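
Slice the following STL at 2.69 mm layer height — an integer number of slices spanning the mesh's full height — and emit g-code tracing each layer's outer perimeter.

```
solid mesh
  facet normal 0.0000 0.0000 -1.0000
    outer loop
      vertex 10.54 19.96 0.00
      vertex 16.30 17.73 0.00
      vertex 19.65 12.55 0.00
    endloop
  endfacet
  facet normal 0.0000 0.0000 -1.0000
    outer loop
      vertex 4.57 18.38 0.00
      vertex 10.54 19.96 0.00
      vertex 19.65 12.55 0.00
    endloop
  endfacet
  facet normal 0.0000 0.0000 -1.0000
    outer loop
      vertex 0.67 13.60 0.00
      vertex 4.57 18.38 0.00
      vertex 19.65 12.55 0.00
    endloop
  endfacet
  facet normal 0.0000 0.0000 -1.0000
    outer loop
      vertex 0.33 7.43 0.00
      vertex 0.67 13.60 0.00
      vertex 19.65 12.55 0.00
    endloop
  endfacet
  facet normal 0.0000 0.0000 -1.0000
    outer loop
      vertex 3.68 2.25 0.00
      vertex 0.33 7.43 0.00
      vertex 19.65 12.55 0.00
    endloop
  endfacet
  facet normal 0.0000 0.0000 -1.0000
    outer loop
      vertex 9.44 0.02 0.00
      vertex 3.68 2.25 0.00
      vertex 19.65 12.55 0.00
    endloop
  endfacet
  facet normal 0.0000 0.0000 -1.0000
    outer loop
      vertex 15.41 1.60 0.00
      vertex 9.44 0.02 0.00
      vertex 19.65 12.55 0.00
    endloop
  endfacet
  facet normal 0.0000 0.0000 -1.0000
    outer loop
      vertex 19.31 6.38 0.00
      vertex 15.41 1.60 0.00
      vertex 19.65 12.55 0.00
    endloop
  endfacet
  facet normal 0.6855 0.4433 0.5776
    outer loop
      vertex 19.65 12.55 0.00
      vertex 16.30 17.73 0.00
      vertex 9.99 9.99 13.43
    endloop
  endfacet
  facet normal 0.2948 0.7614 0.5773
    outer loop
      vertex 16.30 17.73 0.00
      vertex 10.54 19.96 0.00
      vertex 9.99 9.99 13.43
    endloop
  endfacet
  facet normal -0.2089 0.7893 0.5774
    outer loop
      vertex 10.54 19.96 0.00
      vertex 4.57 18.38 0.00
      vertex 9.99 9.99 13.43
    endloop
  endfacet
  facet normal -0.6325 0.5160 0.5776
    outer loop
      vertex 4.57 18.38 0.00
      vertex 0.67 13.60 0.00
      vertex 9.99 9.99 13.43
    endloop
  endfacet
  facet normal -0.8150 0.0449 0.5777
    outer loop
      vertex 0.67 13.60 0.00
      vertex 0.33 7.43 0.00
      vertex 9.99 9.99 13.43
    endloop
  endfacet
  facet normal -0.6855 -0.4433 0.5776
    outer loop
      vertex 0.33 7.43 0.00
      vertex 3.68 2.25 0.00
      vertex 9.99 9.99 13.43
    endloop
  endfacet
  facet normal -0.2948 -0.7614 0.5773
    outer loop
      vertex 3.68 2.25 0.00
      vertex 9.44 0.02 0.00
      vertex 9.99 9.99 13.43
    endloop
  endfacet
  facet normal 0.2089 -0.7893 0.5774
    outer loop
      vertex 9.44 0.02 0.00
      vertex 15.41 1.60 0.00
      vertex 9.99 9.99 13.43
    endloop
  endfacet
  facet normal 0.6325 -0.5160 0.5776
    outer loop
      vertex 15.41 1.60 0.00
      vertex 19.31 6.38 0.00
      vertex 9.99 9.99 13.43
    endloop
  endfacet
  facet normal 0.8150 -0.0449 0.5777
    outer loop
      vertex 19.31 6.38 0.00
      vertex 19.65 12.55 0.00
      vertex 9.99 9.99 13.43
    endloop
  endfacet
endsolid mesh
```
; perimeter-only toolpath
G21 ; units = mm
G90 ; absolute positioning
G28 ; home
; layer 1
G0 Z2.69
G0 X17.72 Y12.04
G1 X15.04 Y16.18
G1 X10.43 Y17.97
G1 X5.65 Y16.70
G1 X2.53 Y12.88
G1 X2.26 Y7.94
G1 X4.94 Y3.80
G1 X9.55 Y2.01
G1 X14.33 Y3.28
G1 X17.45 Y7.10
G1 X17.72 Y12.04
; layer 2
G0 Z5.37
G0 X15.79 Y11.53
G1 X13.78 Y14.63
G1 X10.32 Y15.97
G1 X6.74 Y15.02
G1 X4.40 Y12.16
G1 X4.19 Y8.45
G1 X6.20 Y5.35
G1 X9.66 Y4.01
G1 X13.24 Y4.96
G1 X15.58 Y7.82
G1 X15.79 Y11.53
; layer 3
G0 Z8.06
G0 X13.85 Y11.01
G1 X12.51 Y13.09
G1 X10.21 Y13.98
G1 X7.82 Y13.35
G1 X6.26 Y11.43
G1 X6.13 Y8.97
G1 X7.47 Y6.89
G1 X9.77 Y6.00
G1 X12.16 Y6.63
G1 X13.72 Y8.55
G1 X13.85 Y11.01
; layer 4
G0 Z10.74
G0 X11.92 Y10.50
G1 X11.25 Y11.54
G1 X10.10 Y11.98
G1 X8.91 Y11.67
G1 X8.13 Y10.71
G1 X8.06 Y9.48
G1 X8.73 Y8.44
G1 X9.88 Y8.00
G1 X11.07 Y8.31
G1 X11.85 Y9.27
G1 X11.92 Y10.50
M2 ; end

The solid is a regular 10-sided pyramid, base circumscribed radius ≈ 9.99 mm, apex at z ≈ 13.4 mm. Slicing at Δz = 2.69 mm — 5 equal slices spanning the solid's height, so layer i sits at z = i·h/5 — gives 4 non-empty perimeters. Each is a 10-segment closed polygon; G0 lifts to the layer z and rapids to the start vertex, then G1 traces the edges. The cross-section shrinks linearly with z (the slice at the apex is degenerate and omitted).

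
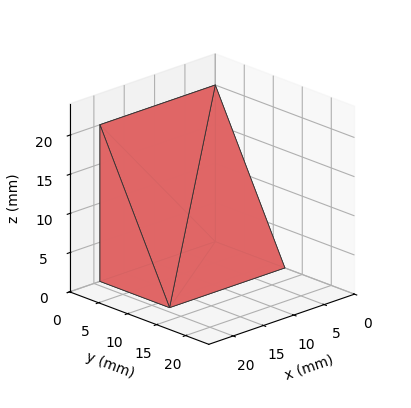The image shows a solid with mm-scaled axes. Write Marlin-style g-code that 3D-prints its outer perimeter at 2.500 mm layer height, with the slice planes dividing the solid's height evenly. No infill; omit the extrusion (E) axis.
Reading the render: the shape is a wedge (ramp): 19 × 12 mm base, rising to 20 mm along the y=0 edge and sloping linearly to z=0 at y=12 (dimensions read to the nearest mm from the axis ticks). For the g-code, the solid's height is divided into equal slices at the stated Δz and each level perimeter traced with G1 moves after a G0 lift.

; perimeter-only toolpath
G21 ; units = mm
G90 ; absolute positioning
G28 ; home
; layer 1
G0 Z2.500
G0 X0.000 Y0.000
G1 X19.000 Y0.000
G1 X19.000 Y10.500
G1 X0.000 Y10.500
G1 X0.000 Y0.000
; layer 2
G0 Z5.000
G0 X0.000 Y0.000
G1 X19.000 Y0.000
G1 X19.000 Y9.000
G1 X0.000 Y9.000
G1 X0.000 Y0.000
; layer 3
G0 Z7.500
G0 X0.000 Y0.000
G1 X19.000 Y0.000
G1 X19.000 Y7.500
G1 X0.000 Y7.500
G1 X0.000 Y0.000
; layer 4
G0 Z10.000
G0 X0.000 Y0.000
G1 X19.000 Y0.000
G1 X19.000 Y6.000
G1 X0.000 Y6.000
G1 X0.000 Y0.000
; layer 5
G0 Z12.500
G0 X0.000 Y0.000
G1 X19.000 Y0.000
G1 X19.000 Y4.500
G1 X0.000 Y4.500
G1 X0.000 Y0.000
; layer 6
G0 Z15.000
G0 X0.000 Y0.000
G1 X19.000 Y0.000
G1 X19.000 Y3.000
G1 X0.000 Y3.000
G1 X0.000 Y0.000
; layer 7
G0 Z17.500
G0 X0.000 Y0.000
G1 X19.000 Y0.000
G1 X19.000 Y1.500
G1 X0.000 Y1.500
G1 X0.000 Y0.000
M2 ; end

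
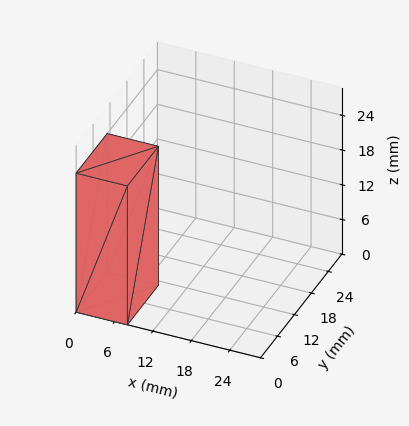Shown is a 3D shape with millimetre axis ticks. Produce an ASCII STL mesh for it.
Reading the render: the shape is a rectangular box, roughly 8 × 11 mm footprint and 24 mm tall (dimensions read to the nearest mm from the axis ticks). For the STL, each face is triangulated and given an outward normal.

solid part
  facet normal 0.0000 0.0000 -1.0000
    outer loop
      vertex 8.00 11.00 0.00
      vertex 8.00 0.00 0.00
      vertex 0.00 0.00 0.00
    endloop
  endfacet
  facet normal 0.0000 0.0000 -1.0000
    outer loop
      vertex 0.00 11.00 0.00
      vertex 8.00 11.00 0.00
      vertex 0.00 0.00 0.00
    endloop
  endfacet
  facet normal 0.0000 0.0000 1.0000
    outer loop
      vertex 0.00 0.00 24.00
      vertex 8.00 0.00 24.00
      vertex 8.00 11.00 24.00
    endloop
  endfacet
  facet normal 0.0000 0.0000 1.0000
    outer loop
      vertex 0.00 0.00 24.00
      vertex 8.00 11.00 24.00
      vertex 0.00 11.00 24.00
    endloop
  endfacet
  facet normal 0.0000 -1.0000 0.0000
    outer loop
      vertex 0.00 0.00 0.00
      vertex 8.00 0.00 0.00
      vertex 8.00 0.00 24.00
    endloop
  endfacet
  facet normal 0.0000 -1.0000 0.0000
    outer loop
      vertex 0.00 0.00 0.00
      vertex 8.00 0.00 24.00
      vertex 0.00 0.00 24.00
    endloop
  endfacet
  facet normal 0.0000 1.0000 0.0000
    outer loop
      vertex 8.00 11.00 24.00
      vertex 8.00 11.00 0.00
      vertex 0.00 11.00 0.00
    endloop
  endfacet
  facet normal 0.0000 1.0000 0.0000
    outer loop
      vertex 0.00 11.00 24.00
      vertex 8.00 11.00 24.00
      vertex 0.00 11.00 0.00
    endloop
  endfacet
  facet normal -1.0000 0.0000 0.0000
    outer loop
      vertex 0.00 11.00 24.00
      vertex 0.00 11.00 0.00
      vertex 0.00 0.00 0.00
    endloop
  endfacet
  facet normal -1.0000 0.0000 0.0000
    outer loop
      vertex 0.00 0.00 24.00
      vertex 0.00 11.00 24.00
      vertex 0.00 0.00 0.00
    endloop
  endfacet
  facet normal 1.0000 0.0000 0.0000
    outer loop
      vertex 8.00 0.00 0.00
      vertex 8.00 11.00 0.00
      vertex 8.00 11.00 24.00
    endloop
  endfacet
  facet normal 1.0000 0.0000 0.0000
    outer loop
      vertex 8.00 0.00 0.00
      vertex 8.00 11.00 24.00
      vertex 8.00 0.00 24.00
    endloop
  endfacet
endsolid part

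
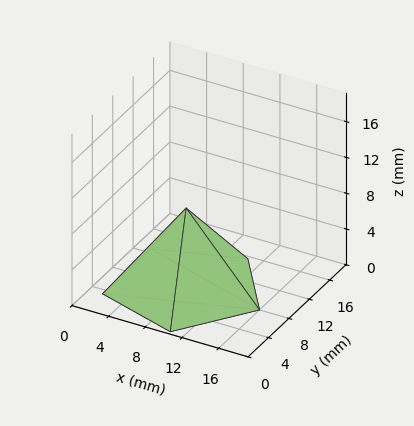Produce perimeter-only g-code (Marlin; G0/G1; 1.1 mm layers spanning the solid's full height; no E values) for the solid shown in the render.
Reading the render: the shape is a regular 5-sided pyramid, base circumscribed radius ≈ 8 mm, apex at z ≈ 9 mm (dimensions read to the nearest mm from the axis ticks). For the g-code, the solid's height is divided into equal slices at the stated Δz and each level perimeter traced with G1 moves after a G0 lift.

; perimeter-only toolpath
G21 ; units = mm
G90 ; absolute positioning
G28 ; home
; layer 1
G0 Z1.1
G0 X15.0 Y8.0
G1 X10.2 Y14.7
G1 X2.3 Y12.1
G1 X2.3 Y3.9
G1 X10.2 Y1.4
G1 X15.0 Y8.0
; layer 2
G0 Z2.2
G0 X14.0 Y8.0
G1 X9.9 Y13.7
G1 X3.1 Y11.5
G1 X3.1 Y4.5
G1 X9.9 Y2.3
G1 X14.0 Y8.0
; layer 3
G0 Z3.4
G0 X13.0 Y8.0
G1 X9.6 Y12.8
G1 X3.9 Y10.9
G1 X3.9 Y5.1
G1 X9.6 Y3.2
G1 X13.0 Y8.0
; layer 4
G0 Z4.5
G0 X12.0 Y8.0
G1 X9.2 Y11.8
G1 X4.8 Y10.3
G1 X4.8 Y5.7
G1 X9.2 Y4.2
G1 X12.0 Y8.0
; layer 5
G0 Z5.6
G0 X11.0 Y8.0
G1 X8.9 Y10.8
G1 X5.6 Y9.8
G1 X5.6 Y6.2
G1 X8.9 Y5.2
G1 X11.0 Y8.0
; layer 6
G0 Z6.8
G0 X10.0 Y8.0
G1 X8.6 Y9.9
G1 X6.4 Y9.2
G1 X6.4 Y6.8
G1 X8.6 Y6.1
G1 X10.0 Y8.0
; layer 7
G0 Z7.9
G0 X9.0 Y8.0
G1 X8.3 Y8.9
G1 X7.2 Y8.6
G1 X7.2 Y7.4
G1 X8.3 Y7.0
G1 X9.0 Y8.0
M2 ; end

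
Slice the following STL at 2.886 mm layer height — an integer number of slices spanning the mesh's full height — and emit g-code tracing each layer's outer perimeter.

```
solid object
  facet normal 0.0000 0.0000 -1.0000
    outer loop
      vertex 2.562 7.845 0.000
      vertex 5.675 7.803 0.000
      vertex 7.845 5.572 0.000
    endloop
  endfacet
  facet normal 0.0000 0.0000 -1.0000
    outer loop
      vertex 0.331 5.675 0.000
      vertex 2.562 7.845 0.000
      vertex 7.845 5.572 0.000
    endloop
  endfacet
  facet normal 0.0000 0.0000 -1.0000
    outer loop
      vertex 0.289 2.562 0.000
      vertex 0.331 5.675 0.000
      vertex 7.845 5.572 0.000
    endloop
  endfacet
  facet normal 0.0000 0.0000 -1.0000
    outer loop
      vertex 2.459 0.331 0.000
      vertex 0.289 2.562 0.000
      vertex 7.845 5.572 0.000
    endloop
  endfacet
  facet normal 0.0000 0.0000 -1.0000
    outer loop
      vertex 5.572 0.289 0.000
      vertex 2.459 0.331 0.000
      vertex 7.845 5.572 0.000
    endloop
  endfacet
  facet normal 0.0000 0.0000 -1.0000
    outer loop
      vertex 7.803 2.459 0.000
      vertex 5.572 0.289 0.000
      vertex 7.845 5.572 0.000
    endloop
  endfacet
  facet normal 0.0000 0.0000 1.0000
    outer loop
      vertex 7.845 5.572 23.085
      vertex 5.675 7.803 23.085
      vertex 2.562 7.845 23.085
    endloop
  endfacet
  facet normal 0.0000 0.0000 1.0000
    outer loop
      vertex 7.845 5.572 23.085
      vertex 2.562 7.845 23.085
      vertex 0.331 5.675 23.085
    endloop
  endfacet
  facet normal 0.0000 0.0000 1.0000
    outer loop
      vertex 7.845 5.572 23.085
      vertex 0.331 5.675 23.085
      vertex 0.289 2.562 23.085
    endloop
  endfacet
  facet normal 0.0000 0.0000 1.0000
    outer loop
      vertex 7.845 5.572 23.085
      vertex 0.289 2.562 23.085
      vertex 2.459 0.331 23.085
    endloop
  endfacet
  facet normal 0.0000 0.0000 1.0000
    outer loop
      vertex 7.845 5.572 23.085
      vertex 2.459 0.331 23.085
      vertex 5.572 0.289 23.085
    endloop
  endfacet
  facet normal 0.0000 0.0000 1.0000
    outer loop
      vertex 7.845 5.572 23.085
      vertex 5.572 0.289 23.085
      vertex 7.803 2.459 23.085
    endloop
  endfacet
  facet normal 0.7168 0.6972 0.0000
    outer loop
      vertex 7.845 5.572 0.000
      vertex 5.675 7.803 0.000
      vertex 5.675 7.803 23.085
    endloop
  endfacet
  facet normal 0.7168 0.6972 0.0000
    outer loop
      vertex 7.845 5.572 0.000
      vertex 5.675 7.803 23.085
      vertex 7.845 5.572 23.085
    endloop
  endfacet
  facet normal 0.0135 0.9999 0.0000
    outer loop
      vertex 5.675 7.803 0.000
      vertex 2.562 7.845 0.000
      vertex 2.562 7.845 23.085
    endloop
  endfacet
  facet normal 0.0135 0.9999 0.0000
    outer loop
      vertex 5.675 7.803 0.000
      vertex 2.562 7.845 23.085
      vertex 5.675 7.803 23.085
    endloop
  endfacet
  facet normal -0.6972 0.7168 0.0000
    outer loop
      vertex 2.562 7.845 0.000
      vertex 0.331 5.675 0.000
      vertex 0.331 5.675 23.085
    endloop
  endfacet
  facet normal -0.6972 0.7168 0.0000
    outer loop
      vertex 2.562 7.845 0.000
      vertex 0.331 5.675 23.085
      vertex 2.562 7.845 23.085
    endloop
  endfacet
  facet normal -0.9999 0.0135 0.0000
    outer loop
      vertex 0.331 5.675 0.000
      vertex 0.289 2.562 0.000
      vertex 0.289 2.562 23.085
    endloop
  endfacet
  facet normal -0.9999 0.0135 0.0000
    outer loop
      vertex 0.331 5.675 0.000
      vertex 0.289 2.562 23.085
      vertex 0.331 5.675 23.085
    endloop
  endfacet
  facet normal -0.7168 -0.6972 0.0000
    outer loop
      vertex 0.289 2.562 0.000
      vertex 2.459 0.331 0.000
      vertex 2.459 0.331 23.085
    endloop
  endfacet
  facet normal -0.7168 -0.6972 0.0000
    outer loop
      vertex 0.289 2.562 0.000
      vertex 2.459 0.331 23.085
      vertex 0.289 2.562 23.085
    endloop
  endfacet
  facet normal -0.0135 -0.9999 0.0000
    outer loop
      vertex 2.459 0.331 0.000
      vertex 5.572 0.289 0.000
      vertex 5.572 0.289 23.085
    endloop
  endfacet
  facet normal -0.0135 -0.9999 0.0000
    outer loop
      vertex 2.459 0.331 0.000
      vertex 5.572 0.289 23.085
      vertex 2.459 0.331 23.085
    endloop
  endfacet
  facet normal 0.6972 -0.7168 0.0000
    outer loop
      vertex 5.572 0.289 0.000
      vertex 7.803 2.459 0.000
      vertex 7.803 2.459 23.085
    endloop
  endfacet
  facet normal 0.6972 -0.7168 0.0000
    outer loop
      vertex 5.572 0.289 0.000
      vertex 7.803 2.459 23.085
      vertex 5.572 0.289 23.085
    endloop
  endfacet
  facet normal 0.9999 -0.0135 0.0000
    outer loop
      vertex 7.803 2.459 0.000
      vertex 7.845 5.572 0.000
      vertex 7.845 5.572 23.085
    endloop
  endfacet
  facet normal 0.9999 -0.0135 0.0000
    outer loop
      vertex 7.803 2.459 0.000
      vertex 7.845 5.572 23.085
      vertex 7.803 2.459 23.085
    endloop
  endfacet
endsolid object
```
; perimeter-only toolpath
G21 ; units = mm
G90 ; absolute positioning
G28 ; home
; layer 1
G0 Z2.886
G0 X7.845 Y5.572
G1 X5.675 Y7.803
G1 X2.562 Y7.845
G1 X0.331 Y5.675
G1 X0.289 Y2.562
G1 X2.459 Y0.331
G1 X5.572 Y0.289
G1 X7.803 Y2.459
G1 X7.845 Y5.572
; layer 2
G0 Z5.771
G0 X7.845 Y5.572
G1 X5.675 Y7.803
G1 X2.562 Y7.845
G1 X0.331 Y5.675
G1 X0.289 Y2.562
G1 X2.459 Y0.331
G1 X5.572 Y0.289
G1 X7.803 Y2.459
G1 X7.845 Y5.572
; layer 3
G0 Z8.657
G0 X7.845 Y5.572
G1 X5.675 Y7.803
G1 X2.562 Y7.845
G1 X0.331 Y5.675
G1 X0.289 Y2.562
G1 X2.459 Y0.331
G1 X5.572 Y0.289
G1 X7.803 Y2.459
G1 X7.845 Y5.572
; layer 4
G0 Z11.543
G0 X7.845 Y5.572
G1 X5.675 Y7.803
G1 X2.562 Y7.845
G1 X0.331 Y5.675
G1 X0.289 Y2.562
G1 X2.459 Y0.331
G1 X5.572 Y0.289
G1 X7.803 Y2.459
G1 X7.845 Y5.572
; layer 5
G0 Z14.428
G0 X7.845 Y5.572
G1 X5.675 Y7.803
G1 X2.562 Y7.845
G1 X0.331 Y5.675
G1 X0.289 Y2.562
G1 X2.459 Y0.331
G1 X5.572 Y0.289
G1 X7.803 Y2.459
G1 X7.845 Y5.572
; layer 6
G0 Z17.314
G0 X7.845 Y5.572
G1 X5.675 Y7.803
G1 X2.562 Y7.845
G1 X0.331 Y5.675
G1 X0.289 Y2.562
G1 X2.459 Y0.331
G1 X5.572 Y0.289
G1 X7.803 Y2.459
G1 X7.845 Y5.572
; layer 7
G0 Z20.199
G0 X7.845 Y5.572
G1 X5.675 Y7.803
G1 X2.562 Y7.845
G1 X0.331 Y5.675
G1 X0.289 Y2.562
G1 X2.459 Y0.331
G1 X5.572 Y0.289
G1 X7.803 Y2.459
G1 X7.845 Y5.572
; layer 8
G0 Z23.085
G0 X7.845 Y5.572
G1 X5.675 Y7.803
G1 X2.562 Y7.845
G1 X0.331 Y5.675
G1 X0.289 Y2.562
G1 X2.459 Y0.331
G1 X5.572 Y0.289
G1 X7.803 Y2.459
G1 X7.845 Y5.572
M2 ; end

The solid is a regular 8-sided prism (a cylinder approximated with 8 flat sides), circumscribed radius ≈ 4.07 mm, height ≈ 23.1 mm. Slicing at Δz = 2.886 mm — 8 equal slices spanning the solid's height, so layer i sits at z = i·h/8 — gives 8 non-empty perimeters. Each is a 8-segment closed polygon; G0 lifts to the layer z and rapids to the start vertex, then G1 traces the edges.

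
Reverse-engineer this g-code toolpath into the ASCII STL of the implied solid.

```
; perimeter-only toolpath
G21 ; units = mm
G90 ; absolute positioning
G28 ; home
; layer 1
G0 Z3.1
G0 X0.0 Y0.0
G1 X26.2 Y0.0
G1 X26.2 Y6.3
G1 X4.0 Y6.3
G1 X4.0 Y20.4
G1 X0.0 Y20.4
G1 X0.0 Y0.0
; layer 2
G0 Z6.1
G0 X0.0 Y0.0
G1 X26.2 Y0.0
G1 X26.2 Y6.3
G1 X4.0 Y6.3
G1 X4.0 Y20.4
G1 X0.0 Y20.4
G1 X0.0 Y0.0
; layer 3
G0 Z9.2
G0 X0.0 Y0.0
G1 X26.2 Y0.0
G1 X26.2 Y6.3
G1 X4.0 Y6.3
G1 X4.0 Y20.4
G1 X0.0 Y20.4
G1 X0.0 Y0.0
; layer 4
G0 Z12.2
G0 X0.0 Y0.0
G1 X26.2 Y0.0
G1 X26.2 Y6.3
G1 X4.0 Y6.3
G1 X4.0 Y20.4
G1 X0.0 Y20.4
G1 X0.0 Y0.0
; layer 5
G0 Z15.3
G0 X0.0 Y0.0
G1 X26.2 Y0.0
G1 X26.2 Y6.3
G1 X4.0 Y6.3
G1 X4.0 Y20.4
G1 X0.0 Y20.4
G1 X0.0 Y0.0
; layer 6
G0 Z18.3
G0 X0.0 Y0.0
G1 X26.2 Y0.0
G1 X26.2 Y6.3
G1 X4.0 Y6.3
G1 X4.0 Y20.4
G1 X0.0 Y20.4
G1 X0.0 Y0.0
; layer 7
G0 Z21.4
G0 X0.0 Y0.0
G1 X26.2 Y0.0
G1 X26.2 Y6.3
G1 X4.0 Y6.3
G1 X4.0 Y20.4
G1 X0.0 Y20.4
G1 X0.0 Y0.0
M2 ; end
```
solid part
  facet normal 0.0000 0.0000 -1.0000
    outer loop
      vertex 26.2 6.3 0.0
      vertex 26.2 0.0 0.0
      vertex 0.0 0.0 0.0
    endloop
  endfacet
  facet normal 0.0000 0.0000 -1.0000
    outer loop
      vertex 4.0 6.3 0.0
      vertex 26.2 6.3 0.0
      vertex 0.0 0.0 0.0
    endloop
  endfacet
  facet normal 0.0000 0.0000 -1.0000
    outer loop
      vertex 4.0 20.4 0.0
      vertex 4.0 6.3 0.0
      vertex 0.0 0.0 0.0
    endloop
  endfacet
  facet normal 0.0000 0.0000 -1.0000
    outer loop
      vertex 0.0 20.4 0.0
      vertex 4.0 20.4 0.0
      vertex 0.0 0.0 0.0
    endloop
  endfacet
  facet normal 0.0000 0.0000 1.0000
    outer loop
      vertex 0.0 0.0 21.4
      vertex 26.2 0.0 21.4
      vertex 26.2 6.3 21.4
    endloop
  endfacet
  facet normal 0.0000 0.0000 1.0000
    outer loop
      vertex 0.0 0.0 21.4
      vertex 26.2 6.3 21.4
      vertex 4.0 6.3 21.4
    endloop
  endfacet
  facet normal 0.0000 0.0000 1.0000
    outer loop
      vertex 0.0 0.0 21.4
      vertex 4.0 6.3 21.4
      vertex 4.0 20.4 21.4
    endloop
  endfacet
  facet normal 0.0000 0.0000 1.0000
    outer loop
      vertex 0.0 0.0 21.4
      vertex 4.0 20.4 21.4
      vertex 0.0 20.4 21.4
    endloop
  endfacet
  facet normal 0.0000 -1.0000 0.0000
    outer loop
      vertex 0.0 0.0 0.0
      vertex 26.2 0.0 0.0
      vertex 26.2 0.0 21.4
    endloop
  endfacet
  facet normal 0.0000 -1.0000 0.0000
    outer loop
      vertex 0.0 0.0 0.0
      vertex 26.2 0.0 21.4
      vertex 0.0 0.0 21.4
    endloop
  endfacet
  facet normal 1.0000 0.0000 0.0000
    outer loop
      vertex 26.2 0.0 0.0
      vertex 26.2 6.3 0.0
      vertex 26.2 6.3 21.4
    endloop
  endfacet
  facet normal 1.0000 0.0000 0.0000
    outer loop
      vertex 26.2 0.0 0.0
      vertex 26.2 6.3 21.4
      vertex 26.2 0.0 21.4
    endloop
  endfacet
  facet normal 0.0000 1.0000 0.0000
    outer loop
      vertex 26.2 6.3 0.0
      vertex 4.0 6.3 0.0
      vertex 4.0 6.3 21.4
    endloop
  endfacet
  facet normal 0.0000 1.0000 0.0000
    outer loop
      vertex 26.2 6.3 0.0
      vertex 4.0 6.3 21.4
      vertex 26.2 6.3 21.4
    endloop
  endfacet
  facet normal 1.0000 0.0000 0.0000
    outer loop
      vertex 4.0 6.3 0.0
      vertex 4.0 20.4 0.0
      vertex 4.0 20.4 21.4
    endloop
  endfacet
  facet normal 1.0000 0.0000 0.0000
    outer loop
      vertex 4.0 6.3 0.0
      vertex 4.0 20.4 21.4
      vertex 4.0 6.3 21.4
    endloop
  endfacet
  facet normal 0.0000 1.0000 0.0000
    outer loop
      vertex 4.0 20.4 0.0
      vertex 0.0 20.4 0.0
      vertex 0.0 20.4 21.4
    endloop
  endfacet
  facet normal 0.0000 1.0000 0.0000
    outer loop
      vertex 4.0 20.4 0.0
      vertex 0.0 20.4 21.4
      vertex 4.0 20.4 21.4
    endloop
  endfacet
  facet normal -1.0000 0.0000 0.0000
    outer loop
      vertex 0.0 20.4 0.0
      vertex 0.0 0.0 0.0
      vertex 0.0 0.0 21.4
    endloop
  endfacet
  facet normal -1.0000 0.0000 0.0000
    outer loop
      vertex 0.0 20.4 0.0
      vertex 0.0 0.0 21.4
      vertex 0.0 20.4 21.4
    endloop
  endfacet
endsolid part

The G0 Z moves step by Δz≈3.1 mm. Every layer's G1 loop is the same polygon, so the solid is a straight extrusion of it from z=0 to z≈21.4. Closing with flat bottom and top caps and triangulating gives 20 facets — an L-shaped prism: outer 26.2 × 20.4 mm, arm thicknesses ≈ 6.3 mm (horizontal) and 4 mm (vertical), extruded 21.4 mm in z.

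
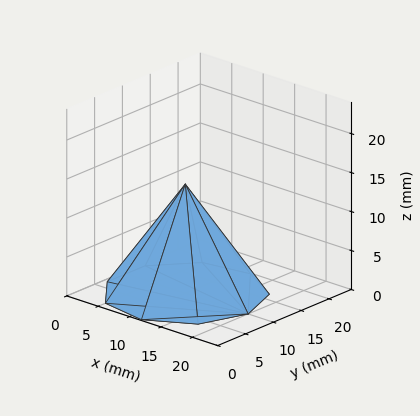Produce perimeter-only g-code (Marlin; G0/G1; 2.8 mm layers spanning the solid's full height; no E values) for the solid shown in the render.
Reading the render: the shape is a regular 9-sided pyramid, base circumscribed radius ≈ 10 mm, apex at z ≈ 14 mm (dimensions read to the nearest mm from the axis ticks). For the g-code, the solid's height is divided into equal slices at the stated Δz and each level perimeter traced with G1 moves after a G0 lift.

; perimeter-only toolpath
G21 ; units = mm
G90 ; absolute positioning
G28 ; home
; layer 1
G0 Z2.8
G0 X18.0 Y10.0
G1 X16.2 Y15.1
G1 X11.4 Y17.8
G1 X6.0 Y17.0
G1 X2.5 Y12.7
G1 X2.5 Y7.3
G1 X6.0 Y3.0
G1 X11.4 Y2.2
G1 X16.2 Y4.9
G1 X18.0 Y10.0
; layer 2
G0 Z5.6
G0 X16.0 Y10.0
G1 X14.6 Y13.8
G1 X11.0 Y15.9
G1 X7.0 Y15.2
G1 X4.4 Y12.0
G1 X4.4 Y8.0
G1 X7.0 Y4.8
G1 X11.0 Y4.1
G1 X14.6 Y6.2
G1 X16.0 Y10.0
; layer 3
G0 Z8.4
G0 X14.0 Y10.0
G1 X13.1 Y12.6
G1 X10.7 Y13.9
G1 X8.0 Y13.5
G1 X6.2 Y11.4
G1 X6.2 Y8.6
G1 X8.0 Y6.5
G1 X10.7 Y6.1
G1 X13.1 Y7.4
G1 X14.0 Y10.0
; layer 4
G0 Z11.2
G0 X12.0 Y10.0
G1 X11.5 Y11.3
G1 X10.3 Y12.0
G1 X9.0 Y11.7
G1 X8.1 Y10.7
G1 X8.1 Y9.3
G1 X9.0 Y8.3
G1 X10.3 Y8.0
G1 X11.5 Y8.7
G1 X12.0 Y10.0
M2 ; end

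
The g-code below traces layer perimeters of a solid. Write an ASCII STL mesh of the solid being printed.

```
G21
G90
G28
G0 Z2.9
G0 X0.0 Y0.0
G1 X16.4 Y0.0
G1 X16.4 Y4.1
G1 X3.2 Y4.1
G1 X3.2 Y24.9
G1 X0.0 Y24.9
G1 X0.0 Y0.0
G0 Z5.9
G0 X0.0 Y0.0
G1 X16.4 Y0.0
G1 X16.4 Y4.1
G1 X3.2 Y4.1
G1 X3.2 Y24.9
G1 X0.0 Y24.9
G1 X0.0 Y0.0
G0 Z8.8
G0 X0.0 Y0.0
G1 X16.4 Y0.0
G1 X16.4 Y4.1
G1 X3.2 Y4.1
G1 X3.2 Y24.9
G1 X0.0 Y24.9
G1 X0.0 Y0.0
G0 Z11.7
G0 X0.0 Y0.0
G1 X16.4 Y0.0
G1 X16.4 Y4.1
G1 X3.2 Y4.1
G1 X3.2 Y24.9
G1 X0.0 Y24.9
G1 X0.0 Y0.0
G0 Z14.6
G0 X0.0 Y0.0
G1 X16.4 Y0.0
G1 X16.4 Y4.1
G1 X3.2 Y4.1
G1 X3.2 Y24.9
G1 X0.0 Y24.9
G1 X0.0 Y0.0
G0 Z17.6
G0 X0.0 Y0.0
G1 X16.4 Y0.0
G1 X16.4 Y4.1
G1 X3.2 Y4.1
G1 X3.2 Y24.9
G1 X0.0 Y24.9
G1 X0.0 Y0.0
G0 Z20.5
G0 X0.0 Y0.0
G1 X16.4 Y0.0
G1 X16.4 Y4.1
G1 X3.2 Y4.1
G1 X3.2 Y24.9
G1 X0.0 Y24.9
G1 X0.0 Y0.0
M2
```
solid part
  facet normal 0.0000 0.0000 -1.0000
    outer loop
      vertex 16.4 4.1 0.0
      vertex 16.4 0.0 0.0
      vertex 0.0 0.0 0.0
    endloop
  endfacet
  facet normal 0.0000 0.0000 -1.0000
    outer loop
      vertex 3.2 4.1 0.0
      vertex 16.4 4.1 0.0
      vertex 0.0 0.0 0.0
    endloop
  endfacet
  facet normal 0.0000 0.0000 -1.0000
    outer loop
      vertex 3.2 24.9 0.0
      vertex 3.2 4.1 0.0
      vertex 0.0 0.0 0.0
    endloop
  endfacet
  facet normal 0.0000 0.0000 -1.0000
    outer loop
      vertex 0.0 24.9 0.0
      vertex 3.2 24.9 0.0
      vertex 0.0 0.0 0.0
    endloop
  endfacet
  facet normal 0.0000 0.0000 1.0000
    outer loop
      vertex 0.0 0.0 20.5
      vertex 16.4 0.0 20.5
      vertex 16.4 4.1 20.5
    endloop
  endfacet
  facet normal 0.0000 0.0000 1.0000
    outer loop
      vertex 0.0 0.0 20.5
      vertex 16.4 4.1 20.5
      vertex 3.2 4.1 20.5
    endloop
  endfacet
  facet normal 0.0000 0.0000 1.0000
    outer loop
      vertex 0.0 0.0 20.5
      vertex 3.2 4.1 20.5
      vertex 3.2 24.9 20.5
    endloop
  endfacet
  facet normal 0.0000 0.0000 1.0000
    outer loop
      vertex 0.0 0.0 20.5
      vertex 3.2 24.9 20.5
      vertex 0.0 24.9 20.5
    endloop
  endfacet
  facet normal 0.0000 -1.0000 0.0000
    outer loop
      vertex 0.0 0.0 0.0
      vertex 16.4 0.0 0.0
      vertex 16.4 0.0 20.5
    endloop
  endfacet
  facet normal 0.0000 -1.0000 0.0000
    outer loop
      vertex 0.0 0.0 0.0
      vertex 16.4 0.0 20.5
      vertex 0.0 0.0 20.5
    endloop
  endfacet
  facet normal 1.0000 0.0000 0.0000
    outer loop
      vertex 16.4 0.0 0.0
      vertex 16.4 4.1 0.0
      vertex 16.4 4.1 20.5
    endloop
  endfacet
  facet normal 1.0000 0.0000 0.0000
    outer loop
      vertex 16.4 0.0 0.0
      vertex 16.4 4.1 20.5
      vertex 16.4 0.0 20.5
    endloop
  endfacet
  facet normal 0.0000 1.0000 0.0000
    outer loop
      vertex 16.4 4.1 0.0
      vertex 3.2 4.1 0.0
      vertex 3.2 4.1 20.5
    endloop
  endfacet
  facet normal 0.0000 1.0000 0.0000
    outer loop
      vertex 16.4 4.1 0.0
      vertex 3.2 4.1 20.5
      vertex 16.4 4.1 20.5
    endloop
  endfacet
  facet normal 1.0000 0.0000 0.0000
    outer loop
      vertex 3.2 4.1 0.0
      vertex 3.2 24.9 0.0
      vertex 3.2 24.9 20.5
    endloop
  endfacet
  facet normal 1.0000 0.0000 0.0000
    outer loop
      vertex 3.2 4.1 0.0
      vertex 3.2 24.9 20.5
      vertex 3.2 4.1 20.5
    endloop
  endfacet
  facet normal 0.0000 1.0000 0.0000
    outer loop
      vertex 3.2 24.9 0.0
      vertex 0.0 24.9 0.0
      vertex 0.0 24.9 20.5
    endloop
  endfacet
  facet normal 0.0000 1.0000 0.0000
    outer loop
      vertex 3.2 24.9 0.0
      vertex 0.0 24.9 20.5
      vertex 3.2 24.9 20.5
    endloop
  endfacet
  facet normal -1.0000 0.0000 0.0000
    outer loop
      vertex 0.0 24.9 0.0
      vertex 0.0 0.0 0.0
      vertex 0.0 0.0 20.5
    endloop
  endfacet
  facet normal -1.0000 0.0000 0.0000
    outer loop
      vertex 0.0 24.9 0.0
      vertex 0.0 0.0 20.5
      vertex 0.0 24.9 20.5
    endloop
  endfacet
endsolid part

The G0 Z moves step by Δz≈2.9 mm. Every layer's G1 loop is the same polygon, so the solid is a straight extrusion of it from z=0 to z≈20.5. Closing with flat bottom and top caps and triangulating gives 20 facets — an L-shaped prism: outer 16.4 × 24.9 mm, arm thicknesses ≈ 4.1 mm (horizontal) and 3.2 mm (vertical), extruded 20.5 mm in z.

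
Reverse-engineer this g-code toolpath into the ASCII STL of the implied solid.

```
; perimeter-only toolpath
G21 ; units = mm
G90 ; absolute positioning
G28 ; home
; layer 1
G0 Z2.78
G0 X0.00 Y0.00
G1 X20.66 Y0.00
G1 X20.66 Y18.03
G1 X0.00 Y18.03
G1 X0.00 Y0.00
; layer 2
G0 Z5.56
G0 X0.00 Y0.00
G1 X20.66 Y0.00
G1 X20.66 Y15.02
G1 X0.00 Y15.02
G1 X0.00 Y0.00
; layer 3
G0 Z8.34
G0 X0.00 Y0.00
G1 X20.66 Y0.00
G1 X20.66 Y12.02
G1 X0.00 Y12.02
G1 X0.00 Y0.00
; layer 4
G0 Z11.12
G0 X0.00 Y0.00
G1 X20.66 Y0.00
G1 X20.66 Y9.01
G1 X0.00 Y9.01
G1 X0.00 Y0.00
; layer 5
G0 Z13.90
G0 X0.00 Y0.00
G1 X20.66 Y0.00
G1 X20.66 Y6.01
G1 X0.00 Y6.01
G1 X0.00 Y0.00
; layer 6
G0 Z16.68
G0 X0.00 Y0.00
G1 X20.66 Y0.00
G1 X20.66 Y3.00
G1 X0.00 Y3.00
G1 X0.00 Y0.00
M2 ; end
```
solid part
  facet normal 0.0000 0.0000 -1.0000
    outer loop
      vertex 20.66 21.03 0.00
      vertex 20.66 0.00 0.00
      vertex 0.00 0.00 0.00
    endloop
  endfacet
  facet normal 0.0000 0.0000 -1.0000
    outer loop
      vertex 0.00 21.03 0.00
      vertex 20.66 21.03 0.00
      vertex 0.00 0.00 0.00
    endloop
  endfacet
  facet normal 0.0000 -1.0000 0.0000
    outer loop
      vertex 0.00 0.00 0.00
      vertex 20.66 0.00 0.00
      vertex 20.66 0.00 19.46
    endloop
  endfacet
  facet normal 0.0000 -1.0000 0.0000
    outer loop
      vertex 0.00 0.00 0.00
      vertex 20.66 0.00 19.46
      vertex 0.00 0.00 19.46
    endloop
  endfacet
  facet normal 0.0000 0.6792 0.7340
    outer loop
      vertex 0.00 0.00 19.46
      vertex 20.66 0.00 19.46
      vertex 20.66 21.03 0.00
    endloop
  endfacet
  facet normal 0.0000 0.6792 0.7340
    outer loop
      vertex 0.00 0.00 19.46
      vertex 20.66 21.03 0.00
      vertex 0.00 21.03 0.00
    endloop
  endfacet
  facet normal -1.0000 0.0000 0.0000
    outer loop
      vertex 0.00 0.00 19.46
      vertex 0.00 21.03 0.00
      vertex 0.00 0.00 0.00
    endloop
  endfacet
  facet normal 1.0000 0.0000 0.0000
    outer loop
      vertex 20.66 0.00 0.00
      vertex 20.66 21.03 0.00
      vertex 20.66 0.00 19.46
    endloop
  endfacet
endsolid part

The G0 Z moves step by Δz≈2.78 mm. The G1 loops shrink linearly with z, so the solid tapers from its base footprint up to z≈19.5. Closing with a flat bottom cap and the tapered top and triangulating gives 8 facets — a wedge (ramp): 20.7 × 21 mm base, rising to 19.5 mm along the y=0 edge and sloping linearly to z=0 at y=21.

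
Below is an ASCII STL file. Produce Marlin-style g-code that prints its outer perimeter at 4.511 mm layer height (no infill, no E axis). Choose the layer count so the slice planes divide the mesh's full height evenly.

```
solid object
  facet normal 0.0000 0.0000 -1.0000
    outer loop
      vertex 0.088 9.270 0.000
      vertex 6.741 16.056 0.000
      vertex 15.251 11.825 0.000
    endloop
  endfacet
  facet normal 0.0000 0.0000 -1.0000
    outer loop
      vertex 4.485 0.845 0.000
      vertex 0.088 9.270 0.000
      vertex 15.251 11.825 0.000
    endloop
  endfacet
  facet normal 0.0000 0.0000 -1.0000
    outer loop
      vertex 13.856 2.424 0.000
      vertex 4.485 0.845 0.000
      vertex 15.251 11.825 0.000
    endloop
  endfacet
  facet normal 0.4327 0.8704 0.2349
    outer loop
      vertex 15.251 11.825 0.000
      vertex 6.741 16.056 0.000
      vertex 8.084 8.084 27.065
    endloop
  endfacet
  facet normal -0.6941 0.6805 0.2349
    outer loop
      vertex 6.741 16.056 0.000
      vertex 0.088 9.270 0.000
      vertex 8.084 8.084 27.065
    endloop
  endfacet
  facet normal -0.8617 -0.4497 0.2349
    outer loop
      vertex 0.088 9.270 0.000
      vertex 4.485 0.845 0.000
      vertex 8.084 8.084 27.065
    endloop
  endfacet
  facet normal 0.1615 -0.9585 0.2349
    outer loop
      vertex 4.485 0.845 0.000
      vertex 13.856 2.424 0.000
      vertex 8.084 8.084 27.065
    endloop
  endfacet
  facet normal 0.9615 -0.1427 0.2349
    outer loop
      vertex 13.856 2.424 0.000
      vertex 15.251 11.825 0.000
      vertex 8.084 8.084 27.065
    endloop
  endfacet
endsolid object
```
; perimeter-only toolpath
G21 ; units = mm
G90 ; absolute positioning
G28 ; home
; layer 1
G0 Z4.511
G0 X14.056 Y11.201
G1 X6.965 Y14.727
G1 X1.421 Y9.072
G1 X5.085 Y2.051
G1 X12.894 Y3.367
G1 X14.056 Y11.201
; layer 2
G0 Z9.022
G0 X12.862 Y10.578
G1 X7.189 Y13.399
G1 X2.753 Y8.875
G1 X5.685 Y3.258
G1 X11.932 Y4.311
G1 X12.862 Y10.578
; layer 3
G0 Z13.532
G0 X11.668 Y9.954
G1 X7.412 Y12.070
G1 X4.086 Y8.677
G1 X6.284 Y4.465
G1 X10.970 Y5.254
G1 X11.668 Y9.954
; layer 4
G0 Z18.043
G0 X10.473 Y9.331
G1 X7.636 Y10.741
G1 X5.419 Y8.479
G1 X6.884 Y5.671
G1 X10.008 Y6.197
G1 X10.473 Y9.331
; layer 5
G0 Z22.554
G0 X9.278 Y8.707
G1 X7.860 Y9.413
G1 X6.751 Y8.282
G1 X7.484 Y6.877
G1 X9.046 Y7.141
G1 X9.278 Y8.707
M2 ; end

The solid is a regular 5-sided pyramid, base circumscribed radius ≈ 8.08 mm, apex at z ≈ 27.1 mm. Slicing at Δz = 4.511 mm — 6 equal slices spanning the solid's height, so layer i sits at z = i·h/6 — gives 5 non-empty perimeters. Each is a 5-segment closed polygon; G0 lifts to the layer z and rapids to the start vertex, then G1 traces the edges. The cross-section shrinks linearly with z (the slice at the apex is degenerate and omitted).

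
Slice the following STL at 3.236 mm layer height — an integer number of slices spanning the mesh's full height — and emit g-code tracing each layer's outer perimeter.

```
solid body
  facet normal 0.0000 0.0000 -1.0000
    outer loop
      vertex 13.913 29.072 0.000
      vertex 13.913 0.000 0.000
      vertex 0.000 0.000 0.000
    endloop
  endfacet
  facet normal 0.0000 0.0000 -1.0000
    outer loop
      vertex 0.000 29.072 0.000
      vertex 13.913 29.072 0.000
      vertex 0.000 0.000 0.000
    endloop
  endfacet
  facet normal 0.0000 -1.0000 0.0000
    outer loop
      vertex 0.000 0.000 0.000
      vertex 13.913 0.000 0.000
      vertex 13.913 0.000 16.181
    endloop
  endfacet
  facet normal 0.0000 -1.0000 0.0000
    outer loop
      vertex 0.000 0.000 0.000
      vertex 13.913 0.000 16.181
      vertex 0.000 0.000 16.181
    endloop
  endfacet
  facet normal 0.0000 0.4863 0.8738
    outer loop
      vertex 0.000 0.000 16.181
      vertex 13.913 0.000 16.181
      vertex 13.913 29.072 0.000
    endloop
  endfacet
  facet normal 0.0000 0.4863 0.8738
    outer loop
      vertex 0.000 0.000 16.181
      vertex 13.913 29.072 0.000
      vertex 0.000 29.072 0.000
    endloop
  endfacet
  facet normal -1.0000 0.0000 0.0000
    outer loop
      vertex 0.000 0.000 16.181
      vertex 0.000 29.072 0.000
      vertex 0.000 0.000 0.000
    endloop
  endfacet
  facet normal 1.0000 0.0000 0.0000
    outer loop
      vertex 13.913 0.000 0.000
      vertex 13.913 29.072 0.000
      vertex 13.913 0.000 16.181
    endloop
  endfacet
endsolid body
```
; perimeter-only toolpath
G21 ; units = mm
G90 ; absolute positioning
G28 ; home
; layer 1
G0 Z3.236
G0 X0.000 Y0.000
G1 X13.913 Y0.000
G1 X13.913 Y23.258
G1 X0.000 Y23.258
G1 X0.000 Y0.000
; layer 2
G0 Z6.472
G0 X0.000 Y0.000
G1 X13.913 Y0.000
G1 X13.913 Y17.443
G1 X0.000 Y17.443
G1 X0.000 Y0.000
; layer 3
G0 Z9.709
G0 X0.000 Y0.000
G1 X13.913 Y0.000
G1 X13.913 Y11.629
G1 X0.000 Y11.629
G1 X0.000 Y0.000
; layer 4
G0 Z12.945
G0 X0.000 Y0.000
G1 X13.913 Y0.000
G1 X13.913 Y5.814
G1 X0.000 Y5.814
G1 X0.000 Y0.000
M2 ; end

The solid is a wedge (ramp): 13.9 × 29.1 mm base, rising to 16.2 mm along the y=0 edge and sloping linearly to z=0 at y=29.1. Slicing at Δz = 3.236 mm — 5 equal slices spanning the solid's height, so layer i sits at z = i·h/5 — gives 4 non-empty perimeters. Each is a 4-segment closed polygon; G0 lifts to the layer z and rapids to the start vertex, then G1 traces the edges. The cross-section shrinks linearly with z (the slice at the apex is degenerate and omitted).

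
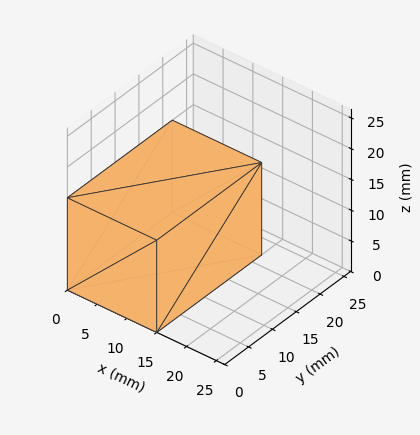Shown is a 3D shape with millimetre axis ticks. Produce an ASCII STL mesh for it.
Reading the render: the shape is a rectangular box, roughly 15 × 22 mm footprint and 15 mm tall (dimensions read to the nearest mm from the axis ticks). For the STL, each face is triangulated and given an outward normal.

solid part
  facet normal 0.0000 0.0000 -1.0000
    outer loop
      vertex 15.000 22.000 0.000
      vertex 15.000 0.000 0.000
      vertex 0.000 0.000 0.000
    endloop
  endfacet
  facet normal 0.0000 0.0000 -1.0000
    outer loop
      vertex 0.000 22.000 0.000
      vertex 15.000 22.000 0.000
      vertex 0.000 0.000 0.000
    endloop
  endfacet
  facet normal 0.0000 0.0000 1.0000
    outer loop
      vertex 0.000 0.000 15.000
      vertex 15.000 0.000 15.000
      vertex 15.000 22.000 15.000
    endloop
  endfacet
  facet normal 0.0000 0.0000 1.0000
    outer loop
      vertex 0.000 0.000 15.000
      vertex 15.000 22.000 15.000
      vertex 0.000 22.000 15.000
    endloop
  endfacet
  facet normal 0.0000 -1.0000 0.0000
    outer loop
      vertex 0.000 0.000 0.000
      vertex 15.000 0.000 0.000
      vertex 15.000 0.000 15.000
    endloop
  endfacet
  facet normal 0.0000 -1.0000 0.0000
    outer loop
      vertex 0.000 0.000 0.000
      vertex 15.000 0.000 15.000
      vertex 0.000 0.000 15.000
    endloop
  endfacet
  facet normal 0.0000 1.0000 0.0000
    outer loop
      vertex 15.000 22.000 15.000
      vertex 15.000 22.000 0.000
      vertex 0.000 22.000 0.000
    endloop
  endfacet
  facet normal 0.0000 1.0000 0.0000
    outer loop
      vertex 0.000 22.000 15.000
      vertex 15.000 22.000 15.000
      vertex 0.000 22.000 0.000
    endloop
  endfacet
  facet normal -1.0000 0.0000 0.0000
    outer loop
      vertex 0.000 22.000 15.000
      vertex 0.000 22.000 0.000
      vertex 0.000 0.000 0.000
    endloop
  endfacet
  facet normal -1.0000 0.0000 0.0000
    outer loop
      vertex 0.000 0.000 15.000
      vertex 0.000 22.000 15.000
      vertex 0.000 0.000 0.000
    endloop
  endfacet
  facet normal 1.0000 0.0000 0.0000
    outer loop
      vertex 15.000 0.000 0.000
      vertex 15.000 22.000 0.000
      vertex 15.000 22.000 15.000
    endloop
  endfacet
  facet normal 1.0000 0.0000 0.0000
    outer loop
      vertex 15.000 0.000 0.000
      vertex 15.000 22.000 15.000
      vertex 15.000 0.000 15.000
    endloop
  endfacet
endsolid part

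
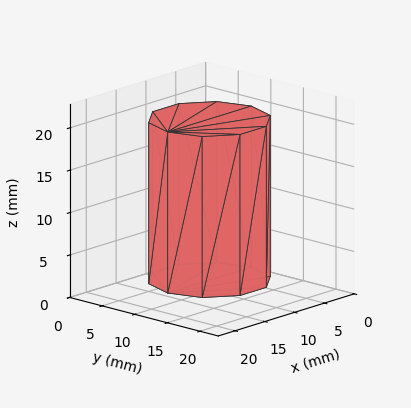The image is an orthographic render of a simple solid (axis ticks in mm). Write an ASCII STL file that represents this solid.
Reading the render: the shape is a regular 10-sided prism (a cylinder approximated with 10 flat sides), circumscribed radius ≈ 7 mm, height ≈ 19 mm (dimensions read to the nearest mm from the axis ticks). For the STL, each face is triangulated and given an outward normal.

solid part
  facet normal 0.0000 0.0000 -1.0000
    outer loop
      vertex 9.2 13.7 0.0
      vertex 12.7 11.1 0.0
      vertex 14.0 7.0 0.0
    endloop
  endfacet
  facet normal 0.0000 0.0000 -1.0000
    outer loop
      vertex 4.8 13.7 0.0
      vertex 9.2 13.7 0.0
      vertex 14.0 7.0 0.0
    endloop
  endfacet
  facet normal 0.0000 0.0000 -1.0000
    outer loop
      vertex 1.3 11.1 0.0
      vertex 4.8 13.7 0.0
      vertex 14.0 7.0 0.0
    endloop
  endfacet
  facet normal 0.0000 0.0000 -1.0000
    outer loop
      vertex 0.0 7.0 0.0
      vertex 1.3 11.1 0.0
      vertex 14.0 7.0 0.0
    endloop
  endfacet
  facet normal 0.0000 0.0000 -1.0000
    outer loop
      vertex 1.3 2.9 0.0
      vertex 0.0 7.0 0.0
      vertex 14.0 7.0 0.0
    endloop
  endfacet
  facet normal 0.0000 0.0000 -1.0000
    outer loop
      vertex 4.8 0.3 0.0
      vertex 1.3 2.9 0.0
      vertex 14.0 7.0 0.0
    endloop
  endfacet
  facet normal 0.0000 0.0000 -1.0000
    outer loop
      vertex 9.2 0.3 0.0
      vertex 4.8 0.3 0.0
      vertex 14.0 7.0 0.0
    endloop
  endfacet
  facet normal 0.0000 0.0000 -1.0000
    outer loop
      vertex 12.7 2.9 0.0
      vertex 9.2 0.3 0.0
      vertex 14.0 7.0 0.0
    endloop
  endfacet
  facet normal 0.0000 0.0000 1.0000
    outer loop
      vertex 14.0 7.0 19.0
      vertex 12.7 11.1 19.0
      vertex 9.2 13.7 19.0
    endloop
  endfacet
  facet normal 0.0000 0.0000 1.0000
    outer loop
      vertex 14.0 7.0 19.0
      vertex 9.2 13.7 19.0
      vertex 4.8 13.7 19.0
    endloop
  endfacet
  facet normal 0.0000 0.0000 1.0000
    outer loop
      vertex 14.0 7.0 19.0
      vertex 4.8 13.7 19.0
      vertex 1.3 11.1 19.0
    endloop
  endfacet
  facet normal 0.0000 0.0000 1.0000
    outer loop
      vertex 14.0 7.0 19.0
      vertex 1.3 11.1 19.0
      vertex 0.0 7.0 19.0
    endloop
  endfacet
  facet normal 0.0000 0.0000 1.0000
    outer loop
      vertex 14.0 7.0 19.0
      vertex 0.0 7.0 19.0
      vertex 1.3 2.9 19.0
    endloop
  endfacet
  facet normal 0.0000 0.0000 1.0000
    outer loop
      vertex 14.0 7.0 19.0
      vertex 1.3 2.9 19.0
      vertex 4.8 0.3 19.0
    endloop
  endfacet
  facet normal 0.0000 0.0000 1.0000
    outer loop
      vertex 14.0 7.0 19.0
      vertex 4.8 0.3 19.0
      vertex 9.2 0.3 19.0
    endloop
  endfacet
  facet normal 0.0000 0.0000 1.0000
    outer loop
      vertex 14.0 7.0 19.0
      vertex 9.2 0.3 19.0
      vertex 12.7 2.9 19.0
    endloop
  endfacet
  facet normal 0.9532 0.3022 0.0000
    outer loop
      vertex 14.0 7.0 0.0
      vertex 12.7 11.1 0.0
      vertex 12.7 11.1 19.0
    endloop
  endfacet
  facet normal 0.9532 0.3022 0.0000
    outer loop
      vertex 14.0 7.0 0.0
      vertex 12.7 11.1 19.0
      vertex 14.0 7.0 19.0
    endloop
  endfacet
  facet normal 0.5963 0.8027 0.0000
    outer loop
      vertex 12.7 11.1 0.0
      vertex 9.2 13.7 0.0
      vertex 9.2 13.7 19.0
    endloop
  endfacet
  facet normal 0.5963 0.8027 0.0000
    outer loop
      vertex 12.7 11.1 0.0
      vertex 9.2 13.7 19.0
      vertex 12.7 11.1 19.0
    endloop
  endfacet
  facet normal 0.0000 1.0000 0.0000
    outer loop
      vertex 9.2 13.7 0.0
      vertex 4.8 13.7 0.0
      vertex 4.8 13.7 19.0
    endloop
  endfacet
  facet normal 0.0000 1.0000 0.0000
    outer loop
      vertex 9.2 13.7 0.0
      vertex 4.8 13.7 19.0
      vertex 9.2 13.7 19.0
    endloop
  endfacet
  facet normal -0.5963 0.8027 0.0000
    outer loop
      vertex 4.8 13.7 0.0
      vertex 1.3 11.1 0.0
      vertex 1.3 11.1 19.0
    endloop
  endfacet
  facet normal -0.5963 0.8027 0.0000
    outer loop
      vertex 4.8 13.7 0.0
      vertex 1.3 11.1 19.0
      vertex 4.8 13.7 19.0
    endloop
  endfacet
  facet normal -0.9532 0.3022 0.0000
    outer loop
      vertex 1.3 11.1 0.0
      vertex 0.0 7.0 0.0
      vertex 0.0 7.0 19.0
    endloop
  endfacet
  facet normal -0.9532 0.3022 0.0000
    outer loop
      vertex 1.3 11.1 0.0
      vertex 0.0 7.0 19.0
      vertex 1.3 11.1 19.0
    endloop
  endfacet
  facet normal -0.9532 -0.3022 0.0000
    outer loop
      vertex 0.0 7.0 0.0
      vertex 1.3 2.9 0.0
      vertex 1.3 2.9 19.0
    endloop
  endfacet
  facet normal -0.9532 -0.3022 0.0000
    outer loop
      vertex 0.0 7.0 0.0
      vertex 1.3 2.9 19.0
      vertex 0.0 7.0 19.0
    endloop
  endfacet
  facet normal -0.5963 -0.8027 0.0000
    outer loop
      vertex 1.3 2.9 0.0
      vertex 4.8 0.3 0.0
      vertex 4.8 0.3 19.0
    endloop
  endfacet
  facet normal -0.5963 -0.8027 0.0000
    outer loop
      vertex 1.3 2.9 0.0
      vertex 4.8 0.3 19.0
      vertex 1.3 2.9 19.0
    endloop
  endfacet
  facet normal 0.0000 -1.0000 0.0000
    outer loop
      vertex 4.8 0.3 0.0
      vertex 9.2 0.3 0.0
      vertex 9.2 0.3 19.0
    endloop
  endfacet
  facet normal 0.0000 -1.0000 0.0000
    outer loop
      vertex 4.8 0.3 0.0
      vertex 9.2 0.3 19.0
      vertex 4.8 0.3 19.0
    endloop
  endfacet
  facet normal 0.5963 -0.8027 0.0000
    outer loop
      vertex 9.2 0.3 0.0
      vertex 12.7 2.9 0.0
      vertex 12.7 2.9 19.0
    endloop
  endfacet
  facet normal 0.5963 -0.8027 0.0000
    outer loop
      vertex 9.2 0.3 0.0
      vertex 12.7 2.9 19.0
      vertex 9.2 0.3 19.0
    endloop
  endfacet
  facet normal 0.9532 -0.3022 0.0000
    outer loop
      vertex 12.7 2.9 0.0
      vertex 14.0 7.0 0.0
      vertex 14.0 7.0 19.0
    endloop
  endfacet
  facet normal 0.9532 -0.3022 0.0000
    outer loop
      vertex 12.7 2.9 0.0
      vertex 14.0 7.0 19.0
      vertex 12.7 2.9 19.0
    endloop
  endfacet
endsolid part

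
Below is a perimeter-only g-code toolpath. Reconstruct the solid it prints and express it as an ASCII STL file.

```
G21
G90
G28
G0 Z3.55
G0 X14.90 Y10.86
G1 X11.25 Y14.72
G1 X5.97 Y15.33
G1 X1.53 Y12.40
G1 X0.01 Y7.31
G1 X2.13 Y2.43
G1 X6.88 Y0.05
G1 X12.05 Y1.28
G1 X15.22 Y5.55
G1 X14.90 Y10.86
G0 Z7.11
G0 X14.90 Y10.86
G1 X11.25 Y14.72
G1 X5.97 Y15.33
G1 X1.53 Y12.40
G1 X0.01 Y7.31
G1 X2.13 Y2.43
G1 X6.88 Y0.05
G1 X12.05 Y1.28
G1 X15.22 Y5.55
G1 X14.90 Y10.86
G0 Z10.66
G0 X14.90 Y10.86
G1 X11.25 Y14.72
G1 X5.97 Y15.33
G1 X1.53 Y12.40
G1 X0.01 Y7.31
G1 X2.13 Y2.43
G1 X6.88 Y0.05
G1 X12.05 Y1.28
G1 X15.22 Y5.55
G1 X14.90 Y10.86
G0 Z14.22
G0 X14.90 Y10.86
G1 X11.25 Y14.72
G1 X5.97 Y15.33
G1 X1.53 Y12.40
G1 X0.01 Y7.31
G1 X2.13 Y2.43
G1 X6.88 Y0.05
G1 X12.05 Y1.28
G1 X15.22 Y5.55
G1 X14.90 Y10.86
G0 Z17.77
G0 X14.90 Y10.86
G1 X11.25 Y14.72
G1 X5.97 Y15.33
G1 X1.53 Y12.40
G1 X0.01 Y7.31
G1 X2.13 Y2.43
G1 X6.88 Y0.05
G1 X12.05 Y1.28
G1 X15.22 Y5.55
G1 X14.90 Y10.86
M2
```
solid part
  facet normal 0.0000 0.0000 -1.0000
    outer loop
      vertex 5.97 15.33 0.00
      vertex 11.25 14.72 0.00
      vertex 14.90 10.86 0.00
    endloop
  endfacet
  facet normal 0.0000 0.0000 -1.0000
    outer loop
      vertex 1.53 12.40 0.00
      vertex 5.97 15.33 0.00
      vertex 14.90 10.86 0.00
    endloop
  endfacet
  facet normal 0.0000 0.0000 -1.0000
    outer loop
      vertex 0.01 7.31 0.00
      vertex 1.53 12.40 0.00
      vertex 14.90 10.86 0.00
    endloop
  endfacet
  facet normal 0.0000 0.0000 -1.0000
    outer loop
      vertex 2.13 2.43 0.00
      vertex 0.01 7.31 0.00
      vertex 14.90 10.86 0.00
    endloop
  endfacet
  facet normal 0.0000 0.0000 -1.0000
    outer loop
      vertex 6.88 0.05 0.00
      vertex 2.13 2.43 0.00
      vertex 14.90 10.86 0.00
    endloop
  endfacet
  facet normal 0.0000 0.0000 -1.0000
    outer loop
      vertex 12.05 1.28 0.00
      vertex 6.88 0.05 0.00
      vertex 14.90 10.86 0.00
    endloop
  endfacet
  facet normal 0.0000 0.0000 -1.0000
    outer loop
      vertex 15.22 5.55 0.00
      vertex 12.05 1.28 0.00
      vertex 14.90 10.86 0.00
    endloop
  endfacet
  facet normal 0.0000 0.0000 1.0000
    outer loop
      vertex 14.90 10.86 17.77
      vertex 11.25 14.72 17.77
      vertex 5.97 15.33 17.77
    endloop
  endfacet
  facet normal 0.0000 0.0000 1.0000
    outer loop
      vertex 14.90 10.86 17.77
      vertex 5.97 15.33 17.77
      vertex 1.53 12.40 17.77
    endloop
  endfacet
  facet normal 0.0000 0.0000 1.0000
    outer loop
      vertex 14.90 10.86 17.77
      vertex 1.53 12.40 17.77
      vertex 0.01 7.31 17.77
    endloop
  endfacet
  facet normal 0.0000 0.0000 1.0000
    outer loop
      vertex 14.90 10.86 17.77
      vertex 0.01 7.31 17.77
      vertex 2.13 2.43 17.77
    endloop
  endfacet
  facet normal 0.0000 0.0000 1.0000
    outer loop
      vertex 14.90 10.86 17.77
      vertex 2.13 2.43 17.77
      vertex 6.88 0.05 17.77
    endloop
  endfacet
  facet normal 0.0000 0.0000 1.0000
    outer loop
      vertex 14.90 10.86 17.77
      vertex 6.88 0.05 17.77
      vertex 12.05 1.28 17.77
    endloop
  endfacet
  facet normal 0.0000 0.0000 1.0000
    outer loop
      vertex 14.90 10.86 17.77
      vertex 12.05 1.28 17.77
      vertex 15.22 5.55 17.77
    endloop
  endfacet
  facet normal 0.7266 0.6871 0.0000
    outer loop
      vertex 14.90 10.86 0.00
      vertex 11.25 14.72 0.00
      vertex 11.25 14.72 17.77
    endloop
  endfacet
  facet normal 0.7266 0.6871 0.0000
    outer loop
      vertex 14.90 10.86 0.00
      vertex 11.25 14.72 17.77
      vertex 14.90 10.86 17.77
    endloop
  endfacet
  facet normal 0.1148 0.9934 0.0000
    outer loop
      vertex 11.25 14.72 0.00
      vertex 5.97 15.33 0.00
      vertex 5.97 15.33 17.77
    endloop
  endfacet
  facet normal 0.1148 0.9934 0.0000
    outer loop
      vertex 11.25 14.72 0.00
      vertex 5.97 15.33 17.77
      vertex 11.25 14.72 17.77
    endloop
  endfacet
  facet normal -0.5508 0.8346 0.0000
    outer loop
      vertex 5.97 15.33 0.00
      vertex 1.53 12.40 0.00
      vertex 1.53 12.40 17.77
    endloop
  endfacet
  facet normal -0.5508 0.8346 0.0000
    outer loop
      vertex 5.97 15.33 0.00
      vertex 1.53 12.40 17.77
      vertex 5.97 15.33 17.77
    endloop
  endfacet
  facet normal -0.9582 0.2861 0.0000
    outer loop
      vertex 1.53 12.40 0.00
      vertex 0.01 7.31 0.00
      vertex 0.01 7.31 17.77
    endloop
  endfacet
  facet normal -0.9582 0.2861 0.0000
    outer loop
      vertex 1.53 12.40 0.00
      vertex 0.01 7.31 17.77
      vertex 1.53 12.40 17.77
    endloop
  endfacet
  facet normal -0.9172 -0.3985 0.0000
    outer loop
      vertex 0.01 7.31 0.00
      vertex 2.13 2.43 0.00
      vertex 2.13 2.43 17.77
    endloop
  endfacet
  facet normal -0.9172 -0.3985 0.0000
    outer loop
      vertex 0.01 7.31 0.00
      vertex 2.13 2.43 17.77
      vertex 0.01 7.31 17.77
    endloop
  endfacet
  facet normal -0.4480 -0.8941 0.0000
    outer loop
      vertex 2.13 2.43 0.00
      vertex 6.88 0.05 0.00
      vertex 6.88 0.05 17.77
    endloop
  endfacet
  facet normal -0.4480 -0.8941 0.0000
    outer loop
      vertex 2.13 2.43 0.00
      vertex 6.88 0.05 17.77
      vertex 2.13 2.43 17.77
    endloop
  endfacet
  facet normal 0.2315 -0.9728 0.0000
    outer loop
      vertex 6.88 0.05 0.00
      vertex 12.05 1.28 0.00
      vertex 12.05 1.28 17.77
    endloop
  endfacet
  facet normal 0.2315 -0.9728 0.0000
    outer loop
      vertex 6.88 0.05 0.00
      vertex 12.05 1.28 17.77
      vertex 6.88 0.05 17.77
    endloop
  endfacet
  facet normal 0.8029 -0.5961 0.0000
    outer loop
      vertex 12.05 1.28 0.00
      vertex 15.22 5.55 0.00
      vertex 15.22 5.55 17.77
    endloop
  endfacet
  facet normal 0.8029 -0.5961 0.0000
    outer loop
      vertex 12.05 1.28 0.00
      vertex 15.22 5.55 17.77
      vertex 12.05 1.28 17.77
    endloop
  endfacet
  facet normal 0.9982 0.0602 0.0000
    outer loop
      vertex 15.22 5.55 0.00
      vertex 14.90 10.86 0.00
      vertex 14.90 10.86 17.77
    endloop
  endfacet
  facet normal 0.9982 0.0602 0.0000
    outer loop
      vertex 15.22 5.55 0.00
      vertex 14.90 10.86 17.77
      vertex 15.22 5.55 17.77
    endloop
  endfacet
endsolid part

The G0 Z moves step by Δz≈3.55 mm. Every layer's G1 loop is the same polygon, so the solid is a straight extrusion of it from z=0 to z≈17.8. Closing with flat bottom and top caps and triangulating gives 32 facets — a regular 9-sided prism (a cylinder approximated with 9 flat sides), circumscribed radius ≈ 7.77 mm, height ≈ 17.8 mm.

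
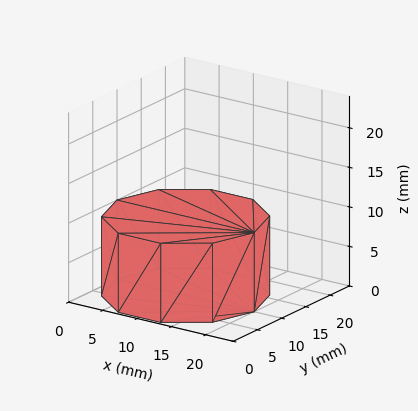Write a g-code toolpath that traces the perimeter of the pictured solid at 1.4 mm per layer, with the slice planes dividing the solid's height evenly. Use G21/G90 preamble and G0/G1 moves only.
Reading the render: the shape is a regular 10-sided prism (a cylinder approximated with 10 flat sides), circumscribed radius ≈ 10 mm, height ≈ 10 mm (dimensions read to the nearest mm from the axis ticks). For the g-code, the solid's height is divided into equal slices at the stated Δz and each level perimeter traced with G1 moves after a G0 lift.

; perimeter-only toolpath
G21 ; units = mm
G90 ; absolute positioning
G28 ; home
; layer 1
G0 Z1.4
G0 X20.0 Y10.0
G1 X18.1 Y15.9
G1 X13.1 Y19.5
G1 X6.9 Y19.5
G1 X1.9 Y15.9
G1 X0.0 Y10.0
G1 X1.9 Y4.1
G1 X6.9 Y0.5
G1 X13.1 Y0.5
G1 X18.1 Y4.1
G1 X20.0 Y10.0
; layer 2
G0 Z2.9
G0 X20.0 Y10.0
G1 X18.1 Y15.9
G1 X13.1 Y19.5
G1 X6.9 Y19.5
G1 X1.9 Y15.9
G1 X0.0 Y10.0
G1 X1.9 Y4.1
G1 X6.9 Y0.5
G1 X13.1 Y0.5
G1 X18.1 Y4.1
G1 X20.0 Y10.0
; layer 3
G0 Z4.3
G0 X20.0 Y10.0
G1 X18.1 Y15.9
G1 X13.1 Y19.5
G1 X6.9 Y19.5
G1 X1.9 Y15.9
G1 X0.0 Y10.0
G1 X1.9 Y4.1
G1 X6.9 Y0.5
G1 X13.1 Y0.5
G1 X18.1 Y4.1
G1 X20.0 Y10.0
; layer 4
G0 Z5.7
G0 X20.0 Y10.0
G1 X18.1 Y15.9
G1 X13.1 Y19.5
G1 X6.9 Y19.5
G1 X1.9 Y15.9
G1 X0.0 Y10.0
G1 X1.9 Y4.1
G1 X6.9 Y0.5
G1 X13.1 Y0.5
G1 X18.1 Y4.1
G1 X20.0 Y10.0
; layer 5
G0 Z7.1
G0 X20.0 Y10.0
G1 X18.1 Y15.9
G1 X13.1 Y19.5
G1 X6.9 Y19.5
G1 X1.9 Y15.9
G1 X0.0 Y10.0
G1 X1.9 Y4.1
G1 X6.9 Y0.5
G1 X13.1 Y0.5
G1 X18.1 Y4.1
G1 X20.0 Y10.0
; layer 6
G0 Z8.6
G0 X20.0 Y10.0
G1 X18.1 Y15.9
G1 X13.1 Y19.5
G1 X6.9 Y19.5
G1 X1.9 Y15.9
G1 X0.0 Y10.0
G1 X1.9 Y4.1
G1 X6.9 Y0.5
G1 X13.1 Y0.5
G1 X18.1 Y4.1
G1 X20.0 Y10.0
; layer 7
G0 Z10.0
G0 X20.0 Y10.0
G1 X18.1 Y15.9
G1 X13.1 Y19.5
G1 X6.9 Y19.5
G1 X1.9 Y15.9
G1 X0.0 Y10.0
G1 X1.9 Y4.1
G1 X6.9 Y0.5
G1 X13.1 Y0.5
G1 X18.1 Y4.1
G1 X20.0 Y10.0
M2 ; end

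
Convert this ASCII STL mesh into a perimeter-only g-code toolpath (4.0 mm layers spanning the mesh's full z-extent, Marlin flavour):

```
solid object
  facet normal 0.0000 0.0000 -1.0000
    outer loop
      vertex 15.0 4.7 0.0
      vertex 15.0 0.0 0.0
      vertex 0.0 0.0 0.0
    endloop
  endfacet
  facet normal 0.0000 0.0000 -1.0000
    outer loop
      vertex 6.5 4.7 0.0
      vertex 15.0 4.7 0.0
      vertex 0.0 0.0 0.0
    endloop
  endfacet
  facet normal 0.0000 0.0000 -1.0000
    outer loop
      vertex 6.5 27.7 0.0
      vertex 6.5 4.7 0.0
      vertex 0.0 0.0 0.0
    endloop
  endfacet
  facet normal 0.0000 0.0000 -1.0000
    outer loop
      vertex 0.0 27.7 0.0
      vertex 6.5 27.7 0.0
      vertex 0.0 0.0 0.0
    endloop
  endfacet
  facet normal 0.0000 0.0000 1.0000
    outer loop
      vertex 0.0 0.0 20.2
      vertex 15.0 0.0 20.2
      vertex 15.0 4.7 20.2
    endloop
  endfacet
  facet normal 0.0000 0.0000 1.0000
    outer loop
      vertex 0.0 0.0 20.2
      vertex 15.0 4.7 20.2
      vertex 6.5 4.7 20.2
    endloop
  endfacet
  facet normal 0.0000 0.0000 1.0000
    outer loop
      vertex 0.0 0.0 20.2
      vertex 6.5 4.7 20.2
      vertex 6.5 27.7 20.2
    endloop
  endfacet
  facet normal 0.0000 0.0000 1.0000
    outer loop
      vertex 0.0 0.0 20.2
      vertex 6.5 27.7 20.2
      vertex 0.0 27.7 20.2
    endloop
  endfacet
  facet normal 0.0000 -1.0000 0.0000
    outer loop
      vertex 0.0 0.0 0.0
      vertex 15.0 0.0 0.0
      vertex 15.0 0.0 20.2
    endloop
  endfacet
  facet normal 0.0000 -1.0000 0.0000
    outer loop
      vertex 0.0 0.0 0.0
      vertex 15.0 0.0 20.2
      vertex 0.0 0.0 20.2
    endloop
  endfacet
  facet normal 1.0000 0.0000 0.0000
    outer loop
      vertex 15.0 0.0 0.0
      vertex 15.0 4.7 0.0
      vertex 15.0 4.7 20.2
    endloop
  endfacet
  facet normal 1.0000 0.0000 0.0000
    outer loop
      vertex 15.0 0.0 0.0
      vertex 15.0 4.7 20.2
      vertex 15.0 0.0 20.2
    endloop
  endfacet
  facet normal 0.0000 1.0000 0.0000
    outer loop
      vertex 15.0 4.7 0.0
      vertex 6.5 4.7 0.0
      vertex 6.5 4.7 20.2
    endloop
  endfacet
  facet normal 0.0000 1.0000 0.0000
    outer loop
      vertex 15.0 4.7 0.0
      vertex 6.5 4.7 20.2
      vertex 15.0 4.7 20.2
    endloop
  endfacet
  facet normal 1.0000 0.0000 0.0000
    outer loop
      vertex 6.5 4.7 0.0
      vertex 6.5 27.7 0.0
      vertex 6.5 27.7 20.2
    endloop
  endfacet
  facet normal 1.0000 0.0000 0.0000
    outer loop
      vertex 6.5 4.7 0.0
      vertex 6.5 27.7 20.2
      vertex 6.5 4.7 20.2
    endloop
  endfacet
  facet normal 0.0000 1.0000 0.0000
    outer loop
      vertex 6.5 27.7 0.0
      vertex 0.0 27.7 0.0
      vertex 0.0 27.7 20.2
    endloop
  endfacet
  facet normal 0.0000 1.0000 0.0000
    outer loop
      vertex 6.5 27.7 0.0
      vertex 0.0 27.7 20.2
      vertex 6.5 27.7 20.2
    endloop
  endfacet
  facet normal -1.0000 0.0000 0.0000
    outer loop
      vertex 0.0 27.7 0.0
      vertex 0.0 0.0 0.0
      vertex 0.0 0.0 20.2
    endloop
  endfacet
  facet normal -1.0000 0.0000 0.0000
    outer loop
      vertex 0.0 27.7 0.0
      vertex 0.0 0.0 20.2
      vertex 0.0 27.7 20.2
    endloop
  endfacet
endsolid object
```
; perimeter-only toolpath
G21 ; units = mm
G90 ; absolute positioning
G28 ; home
; layer 1
G0 Z4.0
G0 X0.0 Y0.0
G1 X15.0 Y0.0
G1 X15.0 Y4.7
G1 X6.5 Y4.7
G1 X6.5 Y27.7
G1 X0.0 Y27.7
G1 X0.0 Y0.0
; layer 2
G0 Z8.1
G0 X0.0 Y0.0
G1 X15.0 Y0.0
G1 X15.0 Y4.7
G1 X6.5 Y4.7
G1 X6.5 Y27.7
G1 X0.0 Y27.7
G1 X0.0 Y0.0
; layer 3
G0 Z12.1
G0 X0.0 Y0.0
G1 X15.0 Y0.0
G1 X15.0 Y4.7
G1 X6.5 Y4.7
G1 X6.5 Y27.7
G1 X0.0 Y27.7
G1 X0.0 Y0.0
; layer 4
G0 Z16.2
G0 X0.0 Y0.0
G1 X15.0 Y0.0
G1 X15.0 Y4.7
G1 X6.5 Y4.7
G1 X6.5 Y27.7
G1 X0.0 Y27.7
G1 X0.0 Y0.0
; layer 5
G0 Z20.2
G0 X0.0 Y0.0
G1 X15.0 Y0.0
G1 X15.0 Y4.7
G1 X6.5 Y4.7
G1 X6.5 Y27.7
G1 X0.0 Y27.7
G1 X0.0 Y0.0
M2 ; end

The solid is an L-shaped prism: outer 15 × 27.7 mm, arm thicknesses ≈ 4.7 mm (horizontal) and 6.5 mm (vertical), extruded 20.2 mm in z. Slicing at Δz = 4.0 mm — 5 equal slices spanning the solid's height, so layer i sits at z = i·h/5 — gives 5 non-empty perimeters. Each is a 6-segment closed polygon; G0 lifts to the layer z and rapids to the start vertex, then G1 traces the edges.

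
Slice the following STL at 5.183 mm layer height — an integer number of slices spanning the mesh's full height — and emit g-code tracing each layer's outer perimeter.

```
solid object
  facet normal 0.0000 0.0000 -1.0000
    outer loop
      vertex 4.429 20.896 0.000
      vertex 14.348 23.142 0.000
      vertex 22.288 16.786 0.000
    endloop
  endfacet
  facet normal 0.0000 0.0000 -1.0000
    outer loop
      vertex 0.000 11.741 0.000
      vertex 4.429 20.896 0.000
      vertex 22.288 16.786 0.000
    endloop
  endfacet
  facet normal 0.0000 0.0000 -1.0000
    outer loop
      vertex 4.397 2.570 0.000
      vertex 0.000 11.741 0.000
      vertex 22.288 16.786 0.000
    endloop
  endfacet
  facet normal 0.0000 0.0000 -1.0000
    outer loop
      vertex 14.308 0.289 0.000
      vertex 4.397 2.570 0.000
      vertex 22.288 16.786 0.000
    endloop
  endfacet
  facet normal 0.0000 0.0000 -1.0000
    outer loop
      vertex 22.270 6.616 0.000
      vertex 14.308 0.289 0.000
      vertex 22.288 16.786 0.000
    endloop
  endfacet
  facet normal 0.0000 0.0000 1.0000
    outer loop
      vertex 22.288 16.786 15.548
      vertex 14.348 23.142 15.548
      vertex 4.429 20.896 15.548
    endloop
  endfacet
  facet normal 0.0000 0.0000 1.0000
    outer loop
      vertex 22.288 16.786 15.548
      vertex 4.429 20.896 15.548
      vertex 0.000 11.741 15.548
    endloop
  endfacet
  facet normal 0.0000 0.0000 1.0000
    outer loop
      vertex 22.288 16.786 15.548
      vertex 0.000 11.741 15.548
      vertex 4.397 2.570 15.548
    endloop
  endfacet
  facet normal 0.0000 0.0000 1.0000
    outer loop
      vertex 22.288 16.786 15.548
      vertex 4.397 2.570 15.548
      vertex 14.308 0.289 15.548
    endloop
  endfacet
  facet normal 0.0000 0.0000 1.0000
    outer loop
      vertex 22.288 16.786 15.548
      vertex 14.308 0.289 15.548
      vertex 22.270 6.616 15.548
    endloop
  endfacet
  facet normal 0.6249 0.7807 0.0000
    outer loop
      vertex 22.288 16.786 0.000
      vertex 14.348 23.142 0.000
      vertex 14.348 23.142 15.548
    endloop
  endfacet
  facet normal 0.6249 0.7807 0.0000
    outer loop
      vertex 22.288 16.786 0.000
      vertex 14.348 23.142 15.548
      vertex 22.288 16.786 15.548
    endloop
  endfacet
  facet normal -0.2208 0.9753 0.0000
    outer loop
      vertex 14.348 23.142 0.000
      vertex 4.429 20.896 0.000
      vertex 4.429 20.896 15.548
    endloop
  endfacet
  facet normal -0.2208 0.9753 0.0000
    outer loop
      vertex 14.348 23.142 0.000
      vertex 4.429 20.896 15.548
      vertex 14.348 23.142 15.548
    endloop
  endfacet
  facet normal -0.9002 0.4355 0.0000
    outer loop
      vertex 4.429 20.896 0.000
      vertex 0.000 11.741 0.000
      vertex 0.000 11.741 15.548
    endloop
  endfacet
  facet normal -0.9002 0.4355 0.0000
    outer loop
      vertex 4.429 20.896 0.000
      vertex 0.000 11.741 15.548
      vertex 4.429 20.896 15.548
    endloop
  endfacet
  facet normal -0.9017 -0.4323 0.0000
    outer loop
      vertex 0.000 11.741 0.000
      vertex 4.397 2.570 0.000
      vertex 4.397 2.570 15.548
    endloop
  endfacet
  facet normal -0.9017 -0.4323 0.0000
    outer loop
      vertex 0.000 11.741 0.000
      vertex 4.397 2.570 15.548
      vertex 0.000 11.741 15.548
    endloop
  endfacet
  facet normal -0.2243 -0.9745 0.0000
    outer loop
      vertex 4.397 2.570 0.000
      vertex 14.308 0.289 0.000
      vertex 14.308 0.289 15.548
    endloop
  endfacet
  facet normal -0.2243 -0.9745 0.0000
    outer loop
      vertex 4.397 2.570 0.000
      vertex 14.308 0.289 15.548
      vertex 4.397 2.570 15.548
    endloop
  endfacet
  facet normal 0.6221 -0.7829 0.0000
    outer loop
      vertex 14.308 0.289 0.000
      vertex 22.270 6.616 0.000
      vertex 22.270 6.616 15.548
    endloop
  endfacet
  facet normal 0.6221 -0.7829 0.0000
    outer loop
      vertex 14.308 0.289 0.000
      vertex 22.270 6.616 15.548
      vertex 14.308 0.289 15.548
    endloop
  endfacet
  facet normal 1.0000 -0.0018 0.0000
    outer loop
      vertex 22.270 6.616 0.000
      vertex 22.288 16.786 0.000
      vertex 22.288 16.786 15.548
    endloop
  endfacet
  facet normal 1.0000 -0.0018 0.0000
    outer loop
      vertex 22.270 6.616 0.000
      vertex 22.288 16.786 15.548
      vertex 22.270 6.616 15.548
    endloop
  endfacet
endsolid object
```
; perimeter-only toolpath
G21 ; units = mm
G90 ; absolute positioning
G28 ; home
; layer 1
G0 Z5.183
G0 X22.288 Y16.786
G1 X14.348 Y23.142
G1 X4.429 Y20.896
G1 X0.000 Y11.741
G1 X4.397 Y2.570
G1 X14.308 Y0.289
G1 X22.270 Y6.616
G1 X22.288 Y16.786
; layer 2
G0 Z10.365
G0 X22.288 Y16.786
G1 X14.348 Y23.142
G1 X4.429 Y20.896
G1 X0.000 Y11.741
G1 X4.397 Y2.570
G1 X14.308 Y0.289
G1 X22.270 Y6.616
G1 X22.288 Y16.786
; layer 3
G0 Z15.548
G0 X22.288 Y16.786
G1 X14.348 Y23.142
G1 X4.429 Y20.896
G1 X0.000 Y11.741
G1 X4.397 Y2.570
G1 X14.308 Y0.289
G1 X22.270 Y6.616
G1 X22.288 Y16.786
M2 ; end

The solid is a regular 7-sided prism (a cylinder approximated with 7 flat sides), circumscribed radius ≈ 11.7 mm, height ≈ 15.5 mm. Slicing at Δz = 5.183 mm — 3 equal slices spanning the solid's height, so layer i sits at z = i·h/3 — gives 3 non-empty perimeters. Each is a 7-segment closed polygon; G0 lifts to the layer z and rapids to the start vertex, then G1 traces the edges.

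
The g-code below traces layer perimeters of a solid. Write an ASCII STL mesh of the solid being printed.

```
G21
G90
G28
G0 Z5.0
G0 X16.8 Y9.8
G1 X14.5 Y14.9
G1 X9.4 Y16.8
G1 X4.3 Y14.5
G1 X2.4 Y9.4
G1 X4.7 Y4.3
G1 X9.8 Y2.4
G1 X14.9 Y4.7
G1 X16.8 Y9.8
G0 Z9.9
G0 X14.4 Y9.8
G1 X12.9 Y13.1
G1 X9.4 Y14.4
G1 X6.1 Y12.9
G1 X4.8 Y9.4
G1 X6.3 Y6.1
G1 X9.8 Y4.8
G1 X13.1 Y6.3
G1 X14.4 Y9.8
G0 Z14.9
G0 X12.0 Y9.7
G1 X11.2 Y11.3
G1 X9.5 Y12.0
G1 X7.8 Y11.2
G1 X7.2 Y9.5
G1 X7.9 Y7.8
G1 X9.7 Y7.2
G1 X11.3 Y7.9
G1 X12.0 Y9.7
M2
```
solid part
  facet normal 0.0000 0.0000 -1.0000
    outer loop
      vertex 9.3 19.2 0.0
      vertex 16.2 16.6 0.0
      vertex 19.2 9.9 0.0
    endloop
  endfacet
  facet normal 0.0000 0.0000 -1.0000
    outer loop
      vertex 2.6 16.2 0.0
      vertex 9.3 19.2 0.0
      vertex 19.2 9.9 0.0
    endloop
  endfacet
  facet normal 0.0000 0.0000 -1.0000
    outer loop
      vertex 0.0 9.3 0.0
      vertex 2.6 16.2 0.0
      vertex 19.2 9.9 0.0
    endloop
  endfacet
  facet normal 0.0000 0.0000 -1.0000
    outer loop
      vertex 3.0 2.6 0.0
      vertex 0.0 9.3 0.0
      vertex 19.2 9.9 0.0
    endloop
  endfacet
  facet normal 0.0000 0.0000 -1.0000
    outer loop
      vertex 9.9 0.0 0.0
      vertex 3.0 2.6 0.0
      vertex 19.2 9.9 0.0
    endloop
  endfacet
  facet normal 0.0000 0.0000 -1.0000
    outer loop
      vertex 16.6 3.0 0.0
      vertex 9.9 0.0 0.0
      vertex 19.2 9.9 0.0
    endloop
  endfacet
  facet normal 0.8334 0.3732 0.4077
    outer loop
      vertex 19.2 9.9 0.0
      vertex 16.2 16.6 0.0
      vertex 9.6 9.6 19.9
    endloop
  endfacet
  facet normal 0.3220 0.8546 0.4074
    outer loop
      vertex 16.2 16.6 0.0
      vertex 9.3 19.2 0.0
      vertex 9.6 9.6 19.9
    endloop
  endfacet
  facet normal -0.3732 0.8334 0.4077
    outer loop
      vertex 9.3 19.2 0.0
      vertex 2.6 16.2 0.0
      vertex 9.6 9.6 19.9
    endloop
  endfacet
  facet normal -0.8546 0.3220 0.4074
    outer loop
      vertex 2.6 16.2 0.0
      vertex 0.0 9.3 0.0
      vertex 9.6 9.6 19.9
    endloop
  endfacet
  facet normal -0.8334 -0.3732 0.4077
    outer loop
      vertex 0.0 9.3 0.0
      vertex 3.0 2.6 0.0
      vertex 9.6 9.6 19.9
    endloop
  endfacet
  facet normal -0.3220 -0.8546 0.4074
    outer loop
      vertex 3.0 2.6 0.0
      vertex 9.9 0.0 0.0
      vertex 9.6 9.6 19.9
    endloop
  endfacet
  facet normal 0.3732 -0.8334 0.4077
    outer loop
      vertex 9.9 0.0 0.0
      vertex 16.6 3.0 0.0
      vertex 9.6 9.6 19.9
    endloop
  endfacet
  facet normal 0.8546 -0.3220 0.4074
    outer loop
      vertex 16.6 3.0 0.0
      vertex 19.2 9.9 0.0
      vertex 9.6 9.6 19.9
    endloop
  endfacet
endsolid part

The G0 Z moves step by Δz≈5.0 mm. The G1 loops shrink linearly with z, so the solid tapers from its base footprint up to z≈19.9. Closing with a flat bottom cap and the tapered top and triangulating gives 14 facets — a regular 8-sided pyramid, base circumscribed radius ≈ 9.6 mm, apex at z ≈ 19.9 mm.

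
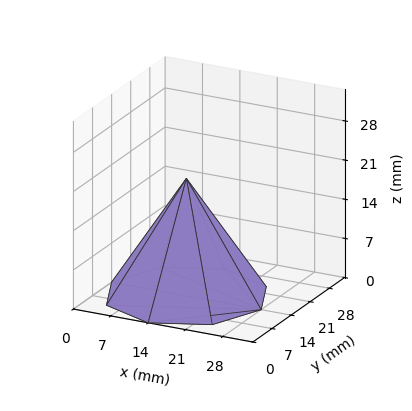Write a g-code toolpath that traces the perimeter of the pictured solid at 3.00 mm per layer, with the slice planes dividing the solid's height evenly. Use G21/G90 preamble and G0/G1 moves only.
Reading the render: the shape is a regular 8-sided pyramid, base circumscribed radius ≈ 14 mm, apex at z ≈ 21 mm (dimensions read to the nearest mm from the axis ticks). For the g-code, the solid's height is divided into equal slices at the stated Δz and each level perimeter traced with G1 moves after a G0 lift.

; perimeter-only toolpath
G21 ; units = mm
G90 ; absolute positioning
G28 ; home
; layer 1
G0 Z3.00
G0 X26.00 Y14.00
G1 X22.49 Y22.49
G1 X14.00 Y26.00
G1 X5.51 Y22.49
G1 X2.00 Y14.00
G1 X5.51 Y5.51
G1 X14.00 Y2.00
G1 X22.49 Y5.51
G1 X26.00 Y14.00
; layer 2
G0 Z6.00
G0 X24.00 Y14.00
G1 X21.07 Y21.07
G1 X14.00 Y24.00
G1 X6.93 Y21.07
G1 X4.00 Y14.00
G1 X6.93 Y6.93
G1 X14.00 Y4.00
G1 X21.07 Y6.93
G1 X24.00 Y14.00
; layer 3
G0 Z9.00
G0 X22.00 Y14.00
G1 X19.66 Y19.66
G1 X14.00 Y22.00
G1 X8.34 Y19.66
G1 X6.00 Y14.00
G1 X8.34 Y8.34
G1 X14.00 Y6.00
G1 X19.66 Y8.34
G1 X22.00 Y14.00
; layer 4
G0 Z12.00
G0 X20.00 Y14.00
G1 X18.24 Y18.24
G1 X14.00 Y20.00
G1 X9.76 Y18.24
G1 X8.00 Y14.00
G1 X9.76 Y9.76
G1 X14.00 Y8.00
G1 X18.24 Y9.76
G1 X20.00 Y14.00
; layer 5
G0 Z15.00
G0 X18.00 Y14.00
G1 X16.83 Y16.83
G1 X14.00 Y18.00
G1 X11.17 Y16.83
G1 X10.00 Y14.00
G1 X11.17 Y11.17
G1 X14.00 Y10.00
G1 X16.83 Y11.17
G1 X18.00 Y14.00
; layer 6
G0 Z18.00
G0 X16.00 Y14.00
G1 X15.41 Y15.41
G1 X14.00 Y16.00
G1 X12.59 Y15.41
G1 X12.00 Y14.00
G1 X12.59 Y12.59
G1 X14.00 Y12.00
G1 X15.41 Y12.59
G1 X16.00 Y14.00
M2 ; end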